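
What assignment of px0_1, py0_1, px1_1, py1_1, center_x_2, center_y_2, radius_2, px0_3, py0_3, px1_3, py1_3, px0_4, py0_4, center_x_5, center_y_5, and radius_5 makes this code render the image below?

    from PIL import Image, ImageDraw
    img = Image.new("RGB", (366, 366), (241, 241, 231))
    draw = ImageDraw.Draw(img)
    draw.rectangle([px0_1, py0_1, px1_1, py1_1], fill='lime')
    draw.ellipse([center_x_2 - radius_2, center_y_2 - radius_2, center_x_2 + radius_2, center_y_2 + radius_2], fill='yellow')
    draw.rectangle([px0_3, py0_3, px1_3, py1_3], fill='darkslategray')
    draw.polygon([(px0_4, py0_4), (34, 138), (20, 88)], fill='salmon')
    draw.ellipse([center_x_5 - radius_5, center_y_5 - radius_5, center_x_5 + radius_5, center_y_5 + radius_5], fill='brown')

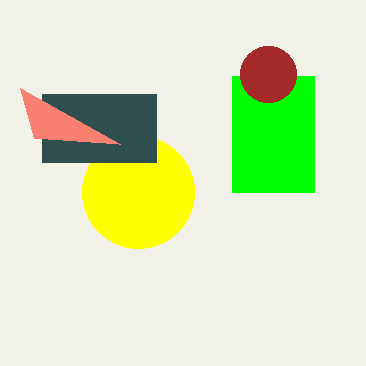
px0_1 = 232, py0_1 = 76, px1_1 = 314, py1_1 = 192, center_x_2 = 138, center_y_2 = 192, radius_2 = 56, px0_3 = 42, py0_3 = 94, px1_3 = 156, py1_3 = 162, px0_4 = 120, py0_4 = 144, center_x_5 = 268, center_y_5 = 74, radius_5 = 28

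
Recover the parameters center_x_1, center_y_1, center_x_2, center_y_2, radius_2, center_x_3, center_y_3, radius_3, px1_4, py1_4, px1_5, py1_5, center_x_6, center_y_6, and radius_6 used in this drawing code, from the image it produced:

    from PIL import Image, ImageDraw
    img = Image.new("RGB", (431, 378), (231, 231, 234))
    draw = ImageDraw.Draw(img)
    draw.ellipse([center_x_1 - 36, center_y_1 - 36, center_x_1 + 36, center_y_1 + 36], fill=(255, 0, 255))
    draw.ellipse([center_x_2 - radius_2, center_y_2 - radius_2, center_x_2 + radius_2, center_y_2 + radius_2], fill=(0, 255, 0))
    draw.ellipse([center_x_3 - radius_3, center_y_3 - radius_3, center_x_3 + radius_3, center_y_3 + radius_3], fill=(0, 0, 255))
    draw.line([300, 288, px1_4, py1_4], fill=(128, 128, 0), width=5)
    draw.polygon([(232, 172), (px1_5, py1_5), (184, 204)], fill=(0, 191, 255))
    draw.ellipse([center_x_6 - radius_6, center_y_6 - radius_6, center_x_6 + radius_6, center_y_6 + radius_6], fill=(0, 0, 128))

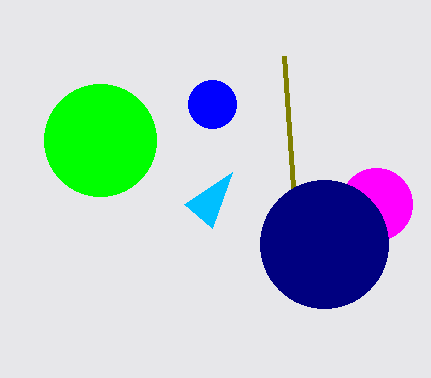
center_x_1 = 376, center_y_1 = 204, center_x_2 = 100, center_y_2 = 140, radius_2 = 56, center_x_3 = 212, center_y_3 = 104, radius_3 = 24, px1_4 = 284, py1_4 = 56, px1_5 = 212, py1_5 = 228, center_x_6 = 324, center_y_6 = 244, radius_6 = 64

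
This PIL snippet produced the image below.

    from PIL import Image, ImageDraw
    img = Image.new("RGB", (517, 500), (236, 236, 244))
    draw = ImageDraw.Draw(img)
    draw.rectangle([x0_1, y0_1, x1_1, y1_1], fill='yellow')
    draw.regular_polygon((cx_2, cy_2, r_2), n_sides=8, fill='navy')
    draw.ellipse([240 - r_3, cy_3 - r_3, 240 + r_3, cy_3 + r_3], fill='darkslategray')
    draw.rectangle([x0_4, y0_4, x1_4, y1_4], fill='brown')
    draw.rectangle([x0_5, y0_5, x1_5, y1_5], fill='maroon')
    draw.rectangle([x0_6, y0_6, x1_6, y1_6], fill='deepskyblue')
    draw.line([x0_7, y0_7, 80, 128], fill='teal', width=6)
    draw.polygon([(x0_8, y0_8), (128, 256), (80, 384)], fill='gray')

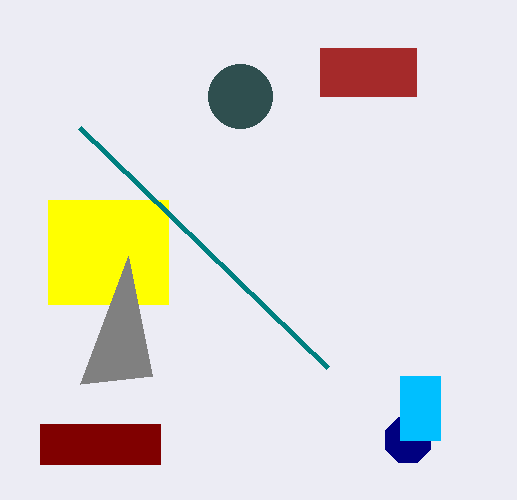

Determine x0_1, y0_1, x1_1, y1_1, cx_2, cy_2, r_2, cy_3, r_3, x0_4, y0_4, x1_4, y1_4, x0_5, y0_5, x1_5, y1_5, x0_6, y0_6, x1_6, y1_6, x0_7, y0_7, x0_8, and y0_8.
x0_1 = 48; y0_1 = 200; x1_1 = 168; y1_1 = 304; cx_2 = 408; cy_2 = 440; r_2 = 24; cy_3 = 96; r_3 = 32; x0_4 = 320; y0_4 = 48; x1_4 = 416; y1_4 = 96; x0_5 = 40; y0_5 = 424; x1_5 = 160; y1_5 = 464; x0_6 = 400; y0_6 = 376; x1_6 = 440; y1_6 = 440; x0_7 = 328; y0_7 = 368; x0_8 = 152; y0_8 = 376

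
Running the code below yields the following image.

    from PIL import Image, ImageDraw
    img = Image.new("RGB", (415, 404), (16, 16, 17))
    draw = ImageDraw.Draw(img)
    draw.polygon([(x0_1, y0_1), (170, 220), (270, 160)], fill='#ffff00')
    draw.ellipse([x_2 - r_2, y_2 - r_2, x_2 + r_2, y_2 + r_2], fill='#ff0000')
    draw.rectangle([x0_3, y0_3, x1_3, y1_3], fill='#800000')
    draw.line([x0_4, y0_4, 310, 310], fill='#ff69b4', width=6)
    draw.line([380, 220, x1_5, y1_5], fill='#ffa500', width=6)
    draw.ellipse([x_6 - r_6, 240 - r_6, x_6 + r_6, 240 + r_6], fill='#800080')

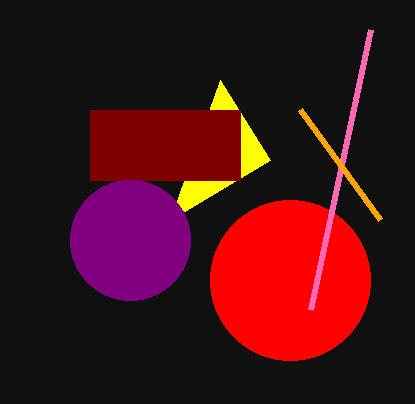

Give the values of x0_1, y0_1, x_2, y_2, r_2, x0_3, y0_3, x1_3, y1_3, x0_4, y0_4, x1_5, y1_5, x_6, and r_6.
x0_1 = 220
y0_1 = 80
x_2 = 290
y_2 = 280
r_2 = 80
x0_3 = 90
y0_3 = 110
x1_3 = 240
y1_3 = 180
x0_4 = 370
y0_4 = 30
x1_5 = 300
y1_5 = 110
x_6 = 130
r_6 = 60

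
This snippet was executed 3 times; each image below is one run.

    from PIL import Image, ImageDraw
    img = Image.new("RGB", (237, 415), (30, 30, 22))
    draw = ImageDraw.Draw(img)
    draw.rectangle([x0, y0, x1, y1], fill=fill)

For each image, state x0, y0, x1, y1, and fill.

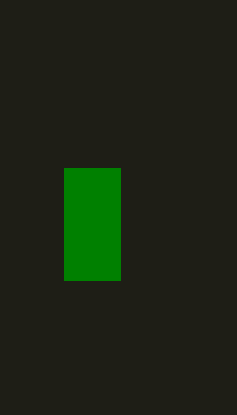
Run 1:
x0 = 64
y0 = 168
x1 = 120
y1 = 280
fill = 'green'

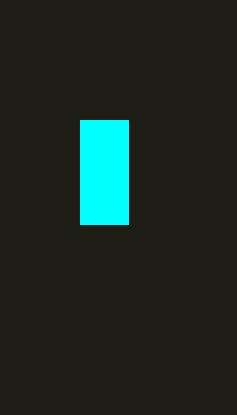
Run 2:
x0 = 80, y0 = 120, x1 = 128, y1 = 224, fill = 'cyan'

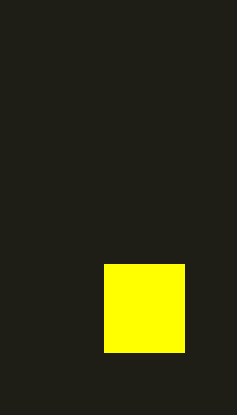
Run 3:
x0 = 104; y0 = 264; x1 = 184; y1 = 352; fill = 'yellow'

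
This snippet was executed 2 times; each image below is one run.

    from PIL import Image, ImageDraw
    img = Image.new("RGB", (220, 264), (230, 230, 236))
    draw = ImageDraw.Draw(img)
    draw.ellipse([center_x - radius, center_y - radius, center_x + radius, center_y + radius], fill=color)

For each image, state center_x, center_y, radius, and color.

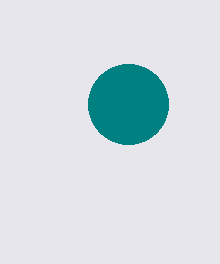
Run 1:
center_x = 128
center_y = 104
radius = 40
color = 'teal'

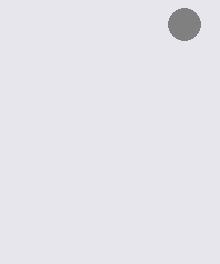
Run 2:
center_x = 184, center_y = 24, radius = 16, color = 'gray'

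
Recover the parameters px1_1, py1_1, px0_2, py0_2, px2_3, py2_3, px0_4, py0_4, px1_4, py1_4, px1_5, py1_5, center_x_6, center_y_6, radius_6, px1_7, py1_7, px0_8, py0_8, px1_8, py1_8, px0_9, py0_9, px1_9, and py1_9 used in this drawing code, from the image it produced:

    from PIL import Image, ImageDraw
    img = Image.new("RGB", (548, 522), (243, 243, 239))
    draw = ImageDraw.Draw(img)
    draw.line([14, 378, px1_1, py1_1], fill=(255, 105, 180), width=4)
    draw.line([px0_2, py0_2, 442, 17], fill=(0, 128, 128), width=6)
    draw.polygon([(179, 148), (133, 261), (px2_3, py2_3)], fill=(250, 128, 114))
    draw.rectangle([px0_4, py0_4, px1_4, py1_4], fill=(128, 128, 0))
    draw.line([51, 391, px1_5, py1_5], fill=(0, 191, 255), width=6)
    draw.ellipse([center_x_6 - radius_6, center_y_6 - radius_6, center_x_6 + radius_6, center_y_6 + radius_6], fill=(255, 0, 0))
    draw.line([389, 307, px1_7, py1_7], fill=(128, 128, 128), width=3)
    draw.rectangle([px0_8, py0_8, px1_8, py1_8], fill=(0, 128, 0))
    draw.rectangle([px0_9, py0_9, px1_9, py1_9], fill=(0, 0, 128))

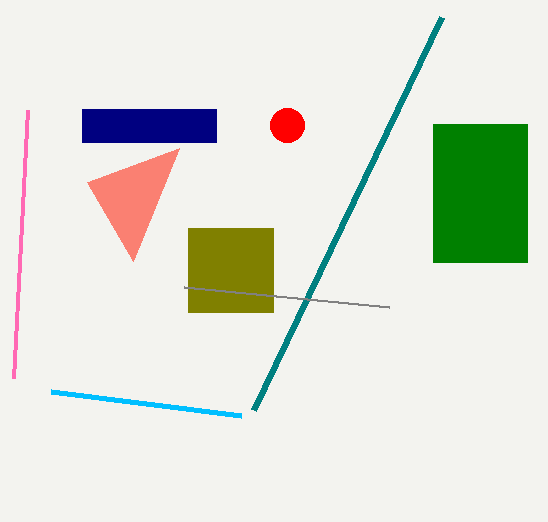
px1_1 = 28; py1_1 = 110; px0_2 = 254; py0_2 = 410; px2_3 = 87; py2_3 = 182; px0_4 = 188; py0_4 = 228; px1_4 = 273; py1_4 = 312; px1_5 = 241; py1_5 = 415; center_x_6 = 287; center_y_6 = 125; radius_6 = 17; px1_7 = 184; py1_7 = 287; px0_8 = 433; py0_8 = 124; px1_8 = 527; py1_8 = 262; px0_9 = 82; py0_9 = 109; px1_9 = 216; py1_9 = 142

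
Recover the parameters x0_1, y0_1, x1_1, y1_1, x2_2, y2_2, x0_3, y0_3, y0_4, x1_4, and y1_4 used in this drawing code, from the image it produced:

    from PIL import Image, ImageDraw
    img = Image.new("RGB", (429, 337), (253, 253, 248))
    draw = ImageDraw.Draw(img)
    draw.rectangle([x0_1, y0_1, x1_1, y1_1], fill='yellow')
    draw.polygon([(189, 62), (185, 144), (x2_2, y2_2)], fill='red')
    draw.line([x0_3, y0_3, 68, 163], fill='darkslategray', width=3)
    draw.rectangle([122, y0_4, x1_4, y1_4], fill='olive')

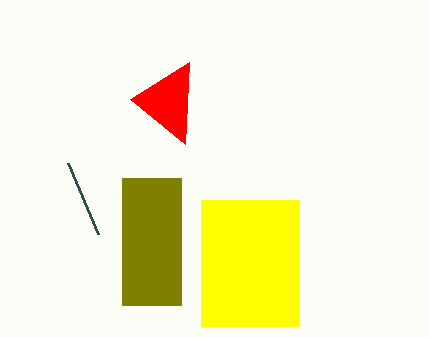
x0_1 = 201
y0_1 = 200
x1_1 = 299
y1_1 = 326
x2_2 = 130
y2_2 = 99
x0_3 = 98
y0_3 = 234
y0_4 = 178
x1_4 = 181
y1_4 = 305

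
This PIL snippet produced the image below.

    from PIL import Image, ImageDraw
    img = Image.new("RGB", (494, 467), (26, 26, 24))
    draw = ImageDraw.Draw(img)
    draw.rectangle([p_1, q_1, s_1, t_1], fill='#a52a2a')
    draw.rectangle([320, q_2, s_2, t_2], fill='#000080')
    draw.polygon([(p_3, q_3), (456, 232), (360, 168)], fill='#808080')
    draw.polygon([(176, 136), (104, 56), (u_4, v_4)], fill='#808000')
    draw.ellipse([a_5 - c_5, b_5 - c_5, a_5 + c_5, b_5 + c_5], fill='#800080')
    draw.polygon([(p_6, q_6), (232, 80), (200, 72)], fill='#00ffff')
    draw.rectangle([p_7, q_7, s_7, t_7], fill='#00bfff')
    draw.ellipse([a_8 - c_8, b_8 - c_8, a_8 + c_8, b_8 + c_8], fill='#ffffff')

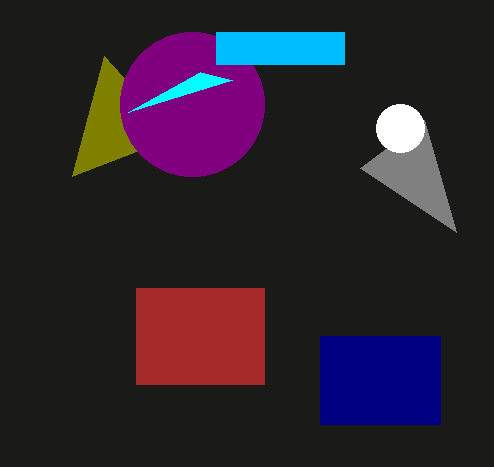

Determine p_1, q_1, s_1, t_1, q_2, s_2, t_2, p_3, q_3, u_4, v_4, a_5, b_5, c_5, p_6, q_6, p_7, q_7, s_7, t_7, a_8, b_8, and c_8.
p_1 = 136
q_1 = 288
s_1 = 264
t_1 = 384
q_2 = 336
s_2 = 440
t_2 = 424
p_3 = 424
q_3 = 120
u_4 = 72
v_4 = 176
a_5 = 192
b_5 = 104
c_5 = 72
p_6 = 128
q_6 = 112
p_7 = 216
q_7 = 32
s_7 = 344
t_7 = 64
a_8 = 400
b_8 = 128
c_8 = 24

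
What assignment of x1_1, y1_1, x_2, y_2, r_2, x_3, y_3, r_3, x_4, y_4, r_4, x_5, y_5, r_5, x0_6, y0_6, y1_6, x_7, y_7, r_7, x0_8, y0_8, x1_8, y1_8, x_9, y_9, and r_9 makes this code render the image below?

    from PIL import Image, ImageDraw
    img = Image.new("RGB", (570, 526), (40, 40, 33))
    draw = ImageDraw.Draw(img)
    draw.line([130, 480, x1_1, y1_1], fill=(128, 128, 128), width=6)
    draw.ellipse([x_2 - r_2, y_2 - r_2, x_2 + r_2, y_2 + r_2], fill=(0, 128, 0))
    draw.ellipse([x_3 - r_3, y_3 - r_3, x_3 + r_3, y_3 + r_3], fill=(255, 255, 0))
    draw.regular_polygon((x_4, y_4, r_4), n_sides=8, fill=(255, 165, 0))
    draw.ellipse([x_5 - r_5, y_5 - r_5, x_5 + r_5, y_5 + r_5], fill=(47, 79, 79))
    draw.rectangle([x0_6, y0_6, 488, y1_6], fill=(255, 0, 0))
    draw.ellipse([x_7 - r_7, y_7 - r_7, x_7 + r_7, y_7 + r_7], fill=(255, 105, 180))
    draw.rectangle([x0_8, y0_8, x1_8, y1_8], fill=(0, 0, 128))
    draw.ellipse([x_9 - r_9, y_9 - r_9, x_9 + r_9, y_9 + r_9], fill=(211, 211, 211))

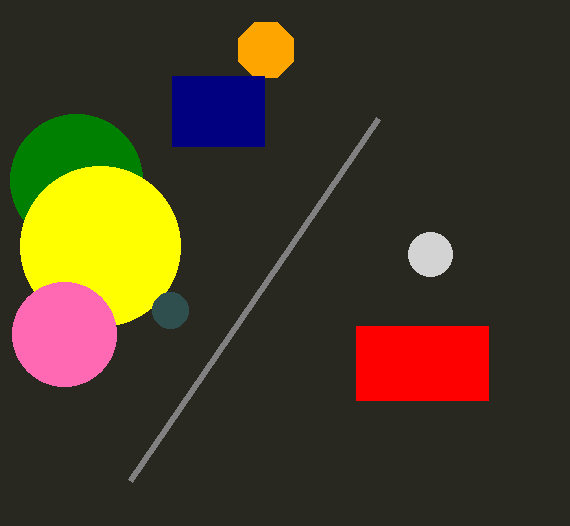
x1_1 = 378
y1_1 = 118
x_2 = 76
y_2 = 180
r_2 = 66
x_3 = 100
y_3 = 246
r_3 = 80
x_4 = 266
y_4 = 50
r_4 = 30
x_5 = 170
y_5 = 310
r_5 = 18
x0_6 = 356
y0_6 = 326
y1_6 = 400
x_7 = 64
y_7 = 334
r_7 = 52
x0_8 = 172
y0_8 = 76
x1_8 = 264
y1_8 = 146
x_9 = 430
y_9 = 254
r_9 = 22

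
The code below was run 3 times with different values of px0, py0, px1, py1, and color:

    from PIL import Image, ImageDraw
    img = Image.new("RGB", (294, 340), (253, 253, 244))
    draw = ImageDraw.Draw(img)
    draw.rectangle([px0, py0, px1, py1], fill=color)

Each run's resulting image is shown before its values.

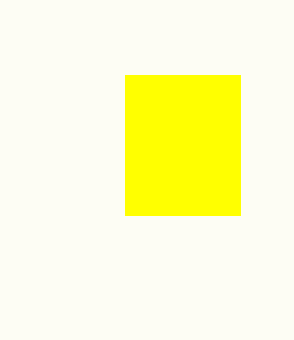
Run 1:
px0 = 125; py0 = 75; px1 = 240; py1 = 215; color = 'yellow'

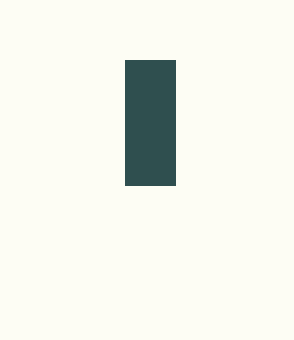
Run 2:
px0 = 125
py0 = 60
px1 = 175
py1 = 185
color = 'darkslategray'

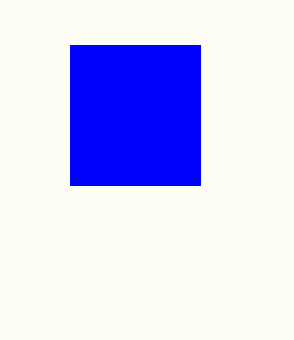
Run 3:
px0 = 70
py0 = 45
px1 = 200
py1 = 185
color = 'blue'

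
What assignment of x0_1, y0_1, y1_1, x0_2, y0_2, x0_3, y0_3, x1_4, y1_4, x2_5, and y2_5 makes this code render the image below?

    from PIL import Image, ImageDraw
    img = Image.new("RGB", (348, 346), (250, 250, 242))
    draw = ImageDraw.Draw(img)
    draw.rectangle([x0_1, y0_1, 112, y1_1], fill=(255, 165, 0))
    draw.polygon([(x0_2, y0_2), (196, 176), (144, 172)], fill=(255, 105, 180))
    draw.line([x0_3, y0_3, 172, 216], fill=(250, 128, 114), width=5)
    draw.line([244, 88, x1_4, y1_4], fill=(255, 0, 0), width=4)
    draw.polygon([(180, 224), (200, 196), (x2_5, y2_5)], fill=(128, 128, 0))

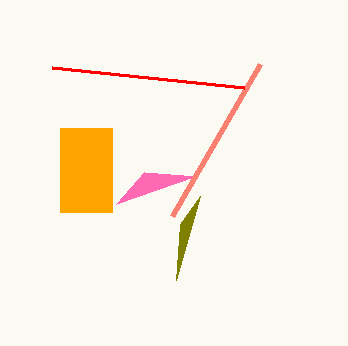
x0_1 = 60, y0_1 = 128, y1_1 = 212, x0_2 = 116, y0_2 = 204, x0_3 = 260, y0_3 = 64, x1_4 = 52, y1_4 = 68, x2_5 = 176, y2_5 = 280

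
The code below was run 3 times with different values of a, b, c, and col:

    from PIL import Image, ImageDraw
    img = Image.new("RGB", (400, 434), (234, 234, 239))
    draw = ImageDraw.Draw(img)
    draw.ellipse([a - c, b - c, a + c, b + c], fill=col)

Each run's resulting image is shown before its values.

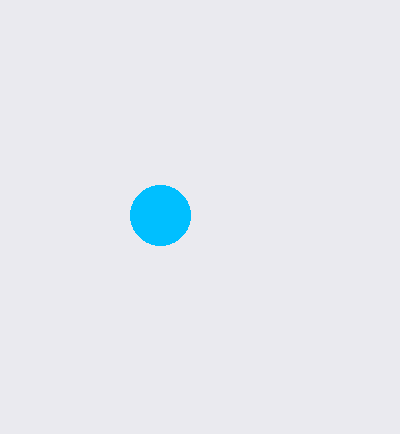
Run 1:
a = 160, b = 215, c = 30, col = 'deepskyblue'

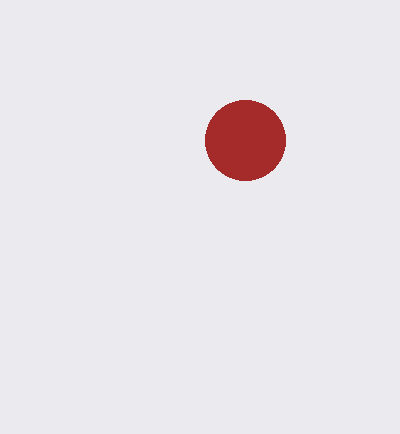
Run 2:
a = 245; b = 140; c = 40; col = 'brown'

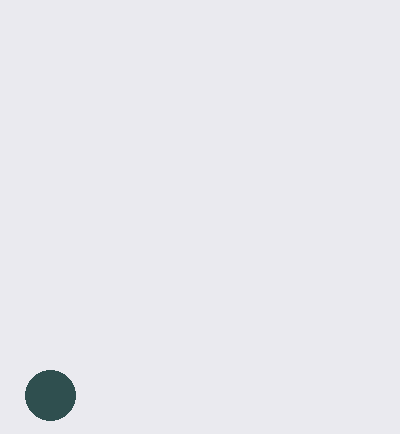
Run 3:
a = 50, b = 395, c = 25, col = 'darkslategray'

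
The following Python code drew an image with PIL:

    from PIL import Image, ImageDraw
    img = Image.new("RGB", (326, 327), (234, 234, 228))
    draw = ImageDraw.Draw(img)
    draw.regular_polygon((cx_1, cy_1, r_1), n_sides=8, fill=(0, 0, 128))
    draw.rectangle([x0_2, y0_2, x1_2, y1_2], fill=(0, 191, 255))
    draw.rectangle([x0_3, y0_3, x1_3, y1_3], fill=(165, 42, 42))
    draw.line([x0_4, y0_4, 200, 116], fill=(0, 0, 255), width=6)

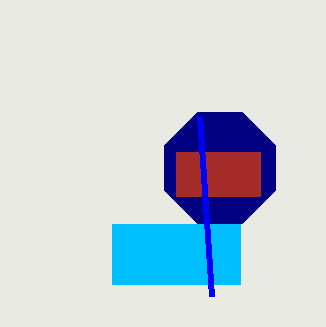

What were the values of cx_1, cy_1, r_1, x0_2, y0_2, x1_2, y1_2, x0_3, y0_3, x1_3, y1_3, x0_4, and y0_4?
cx_1 = 220, cy_1 = 168, r_1 = 60, x0_2 = 112, y0_2 = 224, x1_2 = 240, y1_2 = 284, x0_3 = 176, y0_3 = 152, x1_3 = 260, y1_3 = 196, x0_4 = 212, y0_4 = 296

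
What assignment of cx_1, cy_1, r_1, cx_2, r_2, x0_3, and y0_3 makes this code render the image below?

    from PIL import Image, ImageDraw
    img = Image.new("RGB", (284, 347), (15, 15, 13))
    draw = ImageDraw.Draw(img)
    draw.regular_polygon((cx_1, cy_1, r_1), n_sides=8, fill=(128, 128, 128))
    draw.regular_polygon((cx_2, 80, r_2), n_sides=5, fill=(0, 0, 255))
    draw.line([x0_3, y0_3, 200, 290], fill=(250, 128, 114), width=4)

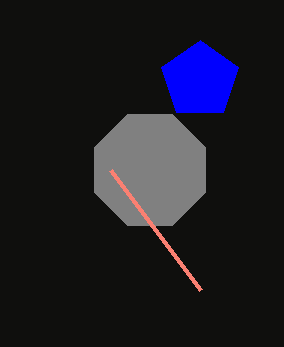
cx_1 = 150
cy_1 = 170
r_1 = 60
cx_2 = 200
r_2 = 40
x0_3 = 110
y0_3 = 170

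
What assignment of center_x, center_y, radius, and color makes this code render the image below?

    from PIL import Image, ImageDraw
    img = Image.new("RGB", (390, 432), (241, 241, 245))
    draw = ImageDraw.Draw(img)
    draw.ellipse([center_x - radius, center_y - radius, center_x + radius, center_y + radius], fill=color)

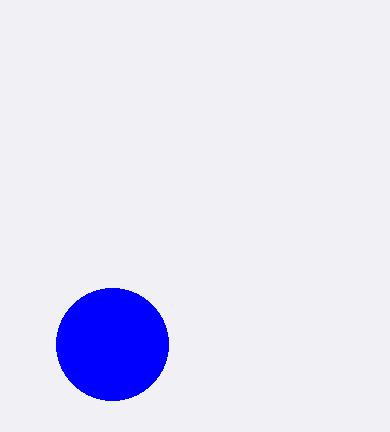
center_x = 112; center_y = 344; radius = 56; color = 'blue'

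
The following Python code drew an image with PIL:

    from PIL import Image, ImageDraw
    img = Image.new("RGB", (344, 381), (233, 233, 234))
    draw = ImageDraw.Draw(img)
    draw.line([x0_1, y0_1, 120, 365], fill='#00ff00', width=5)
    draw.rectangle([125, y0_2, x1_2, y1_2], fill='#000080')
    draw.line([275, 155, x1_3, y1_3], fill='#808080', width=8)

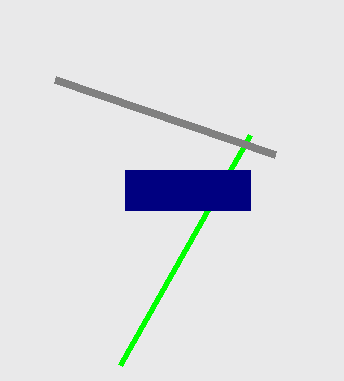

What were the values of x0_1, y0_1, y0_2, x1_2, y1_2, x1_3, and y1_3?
x0_1 = 250; y0_1 = 135; y0_2 = 170; x1_2 = 250; y1_2 = 210; x1_3 = 55; y1_3 = 80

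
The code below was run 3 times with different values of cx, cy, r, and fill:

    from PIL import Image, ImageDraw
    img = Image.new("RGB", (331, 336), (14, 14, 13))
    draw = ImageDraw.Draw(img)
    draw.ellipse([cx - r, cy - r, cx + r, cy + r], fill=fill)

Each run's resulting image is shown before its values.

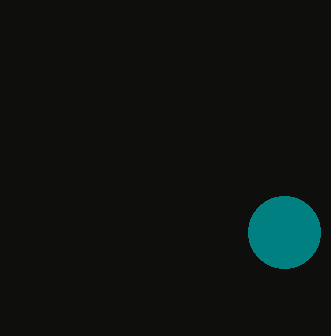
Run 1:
cx = 284; cy = 232; r = 36; fill = 'teal'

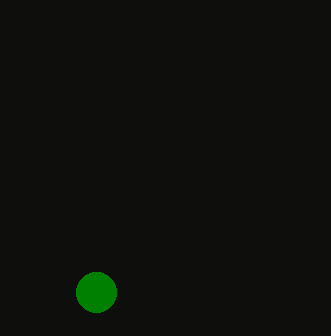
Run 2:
cx = 96, cy = 292, r = 20, fill = 'green'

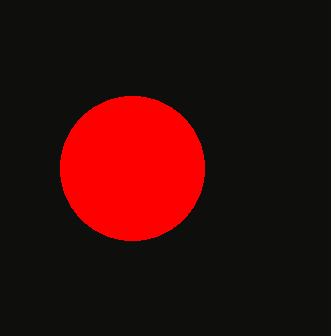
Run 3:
cx = 132
cy = 168
r = 72
fill = 'red'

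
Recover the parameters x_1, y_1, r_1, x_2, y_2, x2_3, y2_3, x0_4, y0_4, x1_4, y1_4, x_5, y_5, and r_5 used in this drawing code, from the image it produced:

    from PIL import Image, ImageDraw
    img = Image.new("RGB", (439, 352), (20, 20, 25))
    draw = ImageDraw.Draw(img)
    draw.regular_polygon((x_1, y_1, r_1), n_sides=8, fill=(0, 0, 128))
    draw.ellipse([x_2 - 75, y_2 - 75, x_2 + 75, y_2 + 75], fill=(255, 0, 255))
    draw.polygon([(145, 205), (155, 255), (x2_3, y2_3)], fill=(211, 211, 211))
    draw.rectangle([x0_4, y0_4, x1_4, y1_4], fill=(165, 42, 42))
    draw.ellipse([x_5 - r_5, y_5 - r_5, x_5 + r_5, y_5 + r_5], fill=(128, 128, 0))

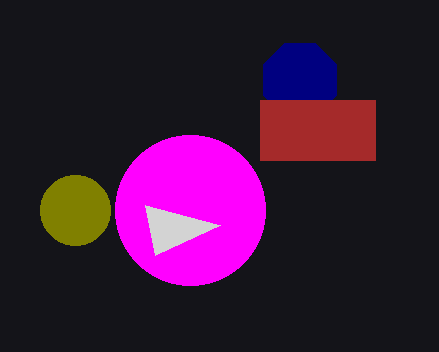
x_1 = 300; y_1 = 80; r_1 = 40; x_2 = 190; y_2 = 210; x2_3 = 220; y2_3 = 225; x0_4 = 260; y0_4 = 100; x1_4 = 375; y1_4 = 160; x_5 = 75; y_5 = 210; r_5 = 35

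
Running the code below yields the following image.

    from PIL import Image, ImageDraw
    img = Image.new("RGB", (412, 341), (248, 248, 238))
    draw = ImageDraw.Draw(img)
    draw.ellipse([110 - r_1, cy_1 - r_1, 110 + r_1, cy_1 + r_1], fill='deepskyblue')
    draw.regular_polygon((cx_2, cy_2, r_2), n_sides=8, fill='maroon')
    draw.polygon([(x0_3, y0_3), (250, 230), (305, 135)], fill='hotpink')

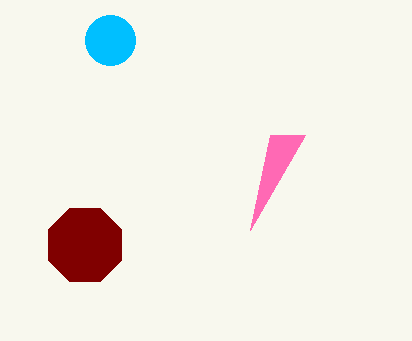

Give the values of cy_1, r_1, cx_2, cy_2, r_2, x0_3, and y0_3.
cy_1 = 40; r_1 = 25; cx_2 = 85; cy_2 = 245; r_2 = 40; x0_3 = 270; y0_3 = 135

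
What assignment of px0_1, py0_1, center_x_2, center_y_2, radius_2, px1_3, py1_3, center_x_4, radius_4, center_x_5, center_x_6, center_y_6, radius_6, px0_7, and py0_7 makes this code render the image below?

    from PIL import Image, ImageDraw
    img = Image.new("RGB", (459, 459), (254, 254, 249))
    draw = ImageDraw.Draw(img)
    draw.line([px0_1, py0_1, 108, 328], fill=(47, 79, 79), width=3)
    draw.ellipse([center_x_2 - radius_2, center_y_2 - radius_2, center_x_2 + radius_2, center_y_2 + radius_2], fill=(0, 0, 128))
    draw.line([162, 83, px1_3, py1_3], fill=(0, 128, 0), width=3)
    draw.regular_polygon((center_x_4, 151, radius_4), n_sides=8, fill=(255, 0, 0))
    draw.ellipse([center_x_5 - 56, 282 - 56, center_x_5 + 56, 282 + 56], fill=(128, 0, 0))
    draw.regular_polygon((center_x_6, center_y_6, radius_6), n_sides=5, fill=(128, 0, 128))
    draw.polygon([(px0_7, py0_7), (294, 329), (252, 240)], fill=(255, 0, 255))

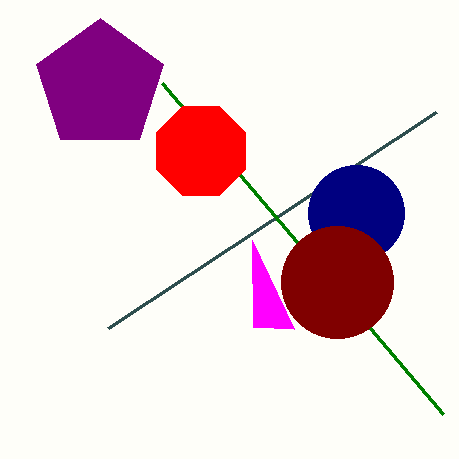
px0_1 = 436; py0_1 = 112; center_x_2 = 356; center_y_2 = 213; radius_2 = 48; px1_3 = 443; py1_3 = 414; center_x_4 = 201; radius_4 = 48; center_x_5 = 337; center_x_6 = 100; center_y_6 = 85; radius_6 = 67; px0_7 = 253; py0_7 = 327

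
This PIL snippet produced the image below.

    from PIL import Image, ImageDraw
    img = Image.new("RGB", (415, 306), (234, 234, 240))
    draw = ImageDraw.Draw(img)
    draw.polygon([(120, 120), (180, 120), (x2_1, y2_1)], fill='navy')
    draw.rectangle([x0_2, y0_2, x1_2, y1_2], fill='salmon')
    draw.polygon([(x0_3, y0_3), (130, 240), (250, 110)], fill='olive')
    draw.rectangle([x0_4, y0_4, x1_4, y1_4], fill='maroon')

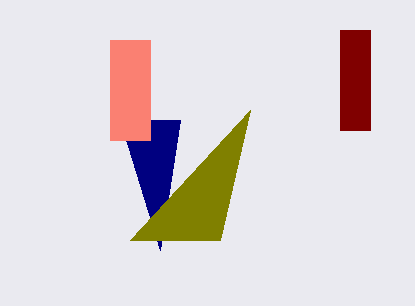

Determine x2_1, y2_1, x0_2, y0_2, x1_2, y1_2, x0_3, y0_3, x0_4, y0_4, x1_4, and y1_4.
x2_1 = 160; y2_1 = 250; x0_2 = 110; y0_2 = 40; x1_2 = 150; y1_2 = 140; x0_3 = 220; y0_3 = 240; x0_4 = 340; y0_4 = 30; x1_4 = 370; y1_4 = 130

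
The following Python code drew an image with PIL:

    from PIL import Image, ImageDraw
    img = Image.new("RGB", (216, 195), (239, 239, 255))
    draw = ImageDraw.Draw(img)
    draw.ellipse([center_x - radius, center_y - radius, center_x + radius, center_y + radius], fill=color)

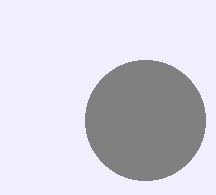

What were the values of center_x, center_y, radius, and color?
center_x = 145; center_y = 120; radius = 60; color = 'gray'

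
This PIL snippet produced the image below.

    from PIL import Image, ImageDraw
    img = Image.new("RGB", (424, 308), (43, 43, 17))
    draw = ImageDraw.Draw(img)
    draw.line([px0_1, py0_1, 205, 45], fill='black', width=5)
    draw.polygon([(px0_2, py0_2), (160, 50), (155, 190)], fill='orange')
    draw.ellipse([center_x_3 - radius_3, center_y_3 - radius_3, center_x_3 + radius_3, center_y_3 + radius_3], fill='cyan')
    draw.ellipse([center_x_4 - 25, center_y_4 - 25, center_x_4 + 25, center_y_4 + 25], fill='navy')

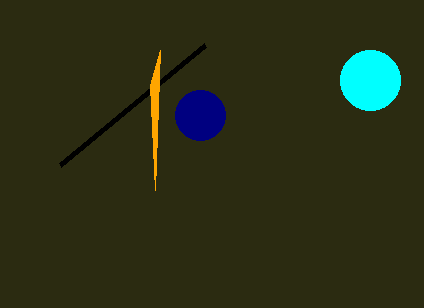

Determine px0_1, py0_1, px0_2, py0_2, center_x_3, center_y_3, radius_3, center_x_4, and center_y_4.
px0_1 = 60; py0_1 = 165; px0_2 = 150; py0_2 = 85; center_x_3 = 370; center_y_3 = 80; radius_3 = 30; center_x_4 = 200; center_y_4 = 115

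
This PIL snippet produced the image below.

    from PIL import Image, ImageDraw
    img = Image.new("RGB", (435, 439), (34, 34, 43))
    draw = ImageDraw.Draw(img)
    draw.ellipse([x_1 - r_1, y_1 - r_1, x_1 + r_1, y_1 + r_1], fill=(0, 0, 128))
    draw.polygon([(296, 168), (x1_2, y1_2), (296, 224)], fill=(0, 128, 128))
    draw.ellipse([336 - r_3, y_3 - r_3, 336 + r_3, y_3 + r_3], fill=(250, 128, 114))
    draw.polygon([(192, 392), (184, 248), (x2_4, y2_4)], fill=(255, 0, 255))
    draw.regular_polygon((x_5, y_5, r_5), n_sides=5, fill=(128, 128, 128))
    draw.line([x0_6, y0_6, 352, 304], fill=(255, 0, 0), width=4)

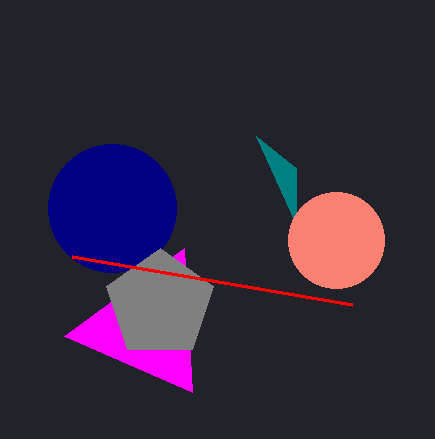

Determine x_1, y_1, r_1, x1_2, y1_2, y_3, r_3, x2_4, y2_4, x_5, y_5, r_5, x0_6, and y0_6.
x_1 = 112, y_1 = 208, r_1 = 64, x1_2 = 256, y1_2 = 136, y_3 = 240, r_3 = 48, x2_4 = 64, y2_4 = 336, x_5 = 160, y_5 = 304, r_5 = 56, x0_6 = 72, y0_6 = 256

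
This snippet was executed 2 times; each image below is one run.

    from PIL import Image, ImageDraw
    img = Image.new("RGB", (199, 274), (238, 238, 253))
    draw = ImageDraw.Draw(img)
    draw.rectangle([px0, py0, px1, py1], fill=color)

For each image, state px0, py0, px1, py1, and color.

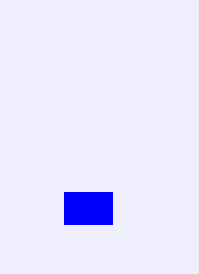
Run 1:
px0 = 64
py0 = 192
px1 = 112
py1 = 224
color = 'blue'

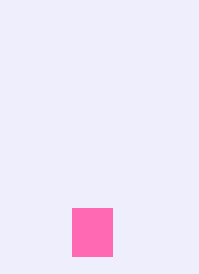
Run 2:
px0 = 72; py0 = 208; px1 = 112; py1 = 256; color = 'hotpink'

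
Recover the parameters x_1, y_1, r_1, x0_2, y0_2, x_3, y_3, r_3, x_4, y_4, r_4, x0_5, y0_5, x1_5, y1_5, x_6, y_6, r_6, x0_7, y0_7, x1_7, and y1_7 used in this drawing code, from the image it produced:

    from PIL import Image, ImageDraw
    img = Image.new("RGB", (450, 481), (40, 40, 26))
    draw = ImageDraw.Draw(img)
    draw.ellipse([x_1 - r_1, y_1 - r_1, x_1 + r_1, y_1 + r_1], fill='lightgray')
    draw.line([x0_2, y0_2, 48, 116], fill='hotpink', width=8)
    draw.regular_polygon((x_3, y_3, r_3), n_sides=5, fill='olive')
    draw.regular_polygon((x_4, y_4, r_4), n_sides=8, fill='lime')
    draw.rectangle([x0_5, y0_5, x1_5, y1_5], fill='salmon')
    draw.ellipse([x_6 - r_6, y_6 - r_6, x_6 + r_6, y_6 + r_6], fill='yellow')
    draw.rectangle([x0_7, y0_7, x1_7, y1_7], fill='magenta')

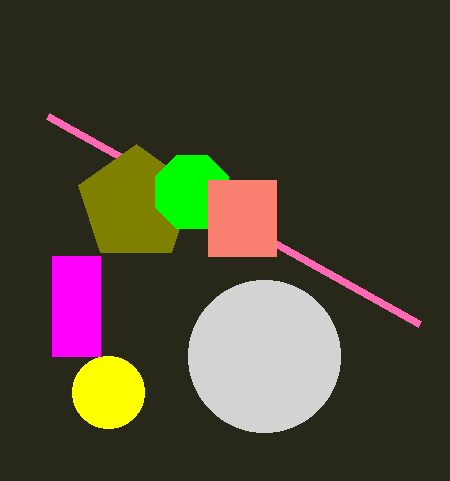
x_1 = 264, y_1 = 356, r_1 = 76, x0_2 = 420, y0_2 = 324, x_3 = 136, y_3 = 204, r_3 = 60, x_4 = 192, y_4 = 192, r_4 = 40, x0_5 = 208, y0_5 = 180, x1_5 = 276, y1_5 = 256, x_6 = 108, y_6 = 392, r_6 = 36, x0_7 = 52, y0_7 = 256, x1_7 = 100, y1_7 = 356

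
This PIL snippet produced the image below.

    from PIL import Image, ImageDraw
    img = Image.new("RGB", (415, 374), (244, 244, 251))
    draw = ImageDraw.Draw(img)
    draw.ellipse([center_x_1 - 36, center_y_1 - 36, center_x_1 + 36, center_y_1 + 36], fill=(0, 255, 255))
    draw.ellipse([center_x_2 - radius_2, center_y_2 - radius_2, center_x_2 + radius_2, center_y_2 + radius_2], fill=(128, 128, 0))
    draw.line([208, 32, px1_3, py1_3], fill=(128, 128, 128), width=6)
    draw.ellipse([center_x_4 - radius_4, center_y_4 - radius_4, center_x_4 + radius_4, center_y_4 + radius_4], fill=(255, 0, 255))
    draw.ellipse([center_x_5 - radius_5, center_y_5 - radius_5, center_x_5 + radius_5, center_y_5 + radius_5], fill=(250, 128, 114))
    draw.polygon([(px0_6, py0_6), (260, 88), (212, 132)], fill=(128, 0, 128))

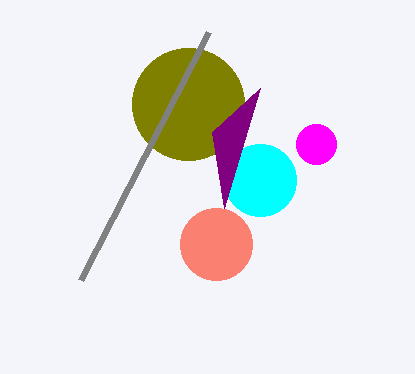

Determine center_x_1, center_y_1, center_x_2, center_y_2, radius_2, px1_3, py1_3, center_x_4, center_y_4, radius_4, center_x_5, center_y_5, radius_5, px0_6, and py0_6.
center_x_1 = 260
center_y_1 = 180
center_x_2 = 188
center_y_2 = 104
radius_2 = 56
px1_3 = 80
py1_3 = 280
center_x_4 = 316
center_y_4 = 144
radius_4 = 20
center_x_5 = 216
center_y_5 = 244
radius_5 = 36
px0_6 = 224
py0_6 = 208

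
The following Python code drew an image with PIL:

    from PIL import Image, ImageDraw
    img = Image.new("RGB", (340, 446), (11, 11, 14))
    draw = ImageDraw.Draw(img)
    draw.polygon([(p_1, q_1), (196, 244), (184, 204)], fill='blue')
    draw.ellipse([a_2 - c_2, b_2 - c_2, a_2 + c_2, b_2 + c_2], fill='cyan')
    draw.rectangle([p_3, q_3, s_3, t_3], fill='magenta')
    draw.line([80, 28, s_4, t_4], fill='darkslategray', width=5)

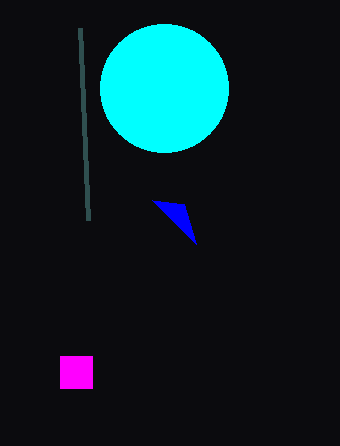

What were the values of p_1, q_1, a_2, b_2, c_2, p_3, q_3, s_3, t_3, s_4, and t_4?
p_1 = 152; q_1 = 200; a_2 = 164; b_2 = 88; c_2 = 64; p_3 = 60; q_3 = 356; s_3 = 92; t_3 = 388; s_4 = 88; t_4 = 220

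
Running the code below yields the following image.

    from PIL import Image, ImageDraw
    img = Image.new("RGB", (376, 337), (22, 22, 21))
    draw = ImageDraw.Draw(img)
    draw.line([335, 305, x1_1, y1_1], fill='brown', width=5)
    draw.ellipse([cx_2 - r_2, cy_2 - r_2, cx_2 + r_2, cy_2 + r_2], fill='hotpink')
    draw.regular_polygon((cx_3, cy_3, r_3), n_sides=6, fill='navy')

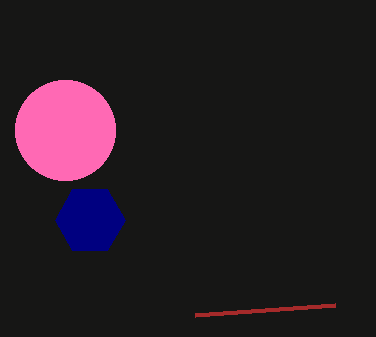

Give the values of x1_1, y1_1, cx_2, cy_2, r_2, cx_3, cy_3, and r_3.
x1_1 = 195; y1_1 = 315; cx_2 = 65; cy_2 = 130; r_2 = 50; cx_3 = 90; cy_3 = 220; r_3 = 35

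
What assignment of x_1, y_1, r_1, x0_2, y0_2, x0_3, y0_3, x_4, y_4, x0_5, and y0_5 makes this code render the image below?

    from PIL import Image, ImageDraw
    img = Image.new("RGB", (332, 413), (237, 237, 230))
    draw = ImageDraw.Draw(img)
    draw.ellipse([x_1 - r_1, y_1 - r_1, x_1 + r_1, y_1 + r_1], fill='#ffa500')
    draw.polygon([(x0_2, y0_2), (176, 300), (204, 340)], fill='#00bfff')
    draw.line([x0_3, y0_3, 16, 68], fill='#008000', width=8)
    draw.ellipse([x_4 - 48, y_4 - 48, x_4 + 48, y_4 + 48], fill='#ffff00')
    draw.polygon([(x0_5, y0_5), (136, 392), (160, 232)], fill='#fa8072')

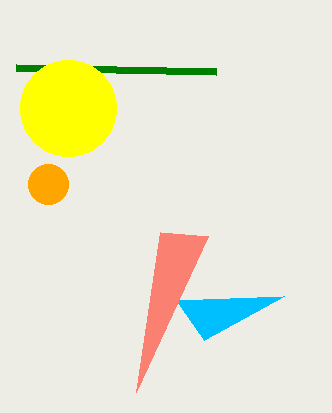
x_1 = 48, y_1 = 184, r_1 = 20, x0_2 = 284, y0_2 = 296, x0_3 = 216, y0_3 = 72, x_4 = 68, y_4 = 108, x0_5 = 208, y0_5 = 236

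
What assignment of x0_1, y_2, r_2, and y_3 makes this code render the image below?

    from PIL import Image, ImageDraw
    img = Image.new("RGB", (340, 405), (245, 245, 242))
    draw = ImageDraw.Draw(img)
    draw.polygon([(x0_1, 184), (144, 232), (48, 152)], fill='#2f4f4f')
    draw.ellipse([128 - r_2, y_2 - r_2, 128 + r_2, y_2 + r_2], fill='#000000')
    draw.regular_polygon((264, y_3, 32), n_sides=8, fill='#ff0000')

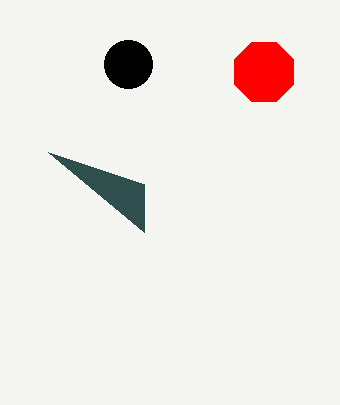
x0_1 = 144; y_2 = 64; r_2 = 24; y_3 = 72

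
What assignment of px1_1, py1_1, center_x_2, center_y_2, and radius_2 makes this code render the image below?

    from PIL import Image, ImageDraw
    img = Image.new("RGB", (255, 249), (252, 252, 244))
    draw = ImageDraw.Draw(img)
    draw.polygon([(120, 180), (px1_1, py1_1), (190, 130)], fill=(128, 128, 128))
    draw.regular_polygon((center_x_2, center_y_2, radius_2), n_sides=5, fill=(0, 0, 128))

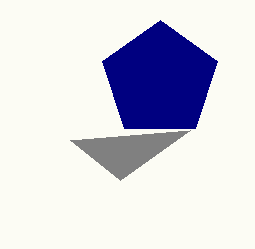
px1_1 = 70, py1_1 = 140, center_x_2 = 160, center_y_2 = 80, radius_2 = 60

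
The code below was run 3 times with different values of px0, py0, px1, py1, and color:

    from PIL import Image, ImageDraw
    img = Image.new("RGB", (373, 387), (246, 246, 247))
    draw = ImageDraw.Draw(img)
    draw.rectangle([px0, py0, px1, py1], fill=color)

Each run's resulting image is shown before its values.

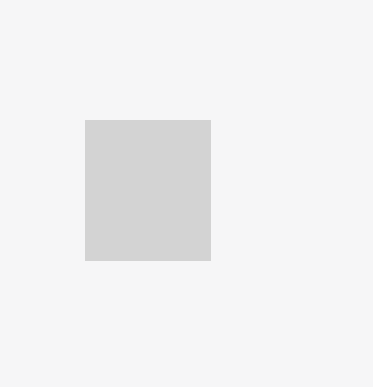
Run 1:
px0 = 85; py0 = 120; px1 = 210; py1 = 260; color = 'lightgray'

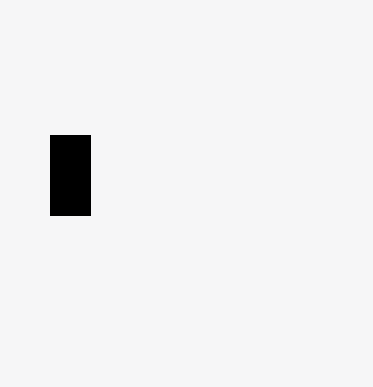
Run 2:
px0 = 50, py0 = 135, px1 = 90, py1 = 215, color = 'black'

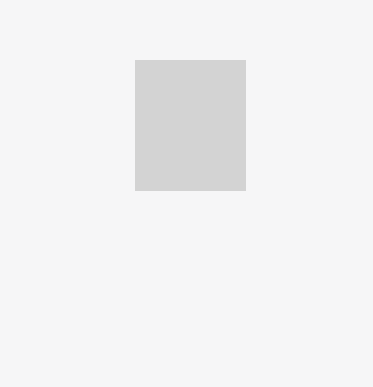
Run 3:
px0 = 135; py0 = 60; px1 = 245; py1 = 190; color = 'lightgray'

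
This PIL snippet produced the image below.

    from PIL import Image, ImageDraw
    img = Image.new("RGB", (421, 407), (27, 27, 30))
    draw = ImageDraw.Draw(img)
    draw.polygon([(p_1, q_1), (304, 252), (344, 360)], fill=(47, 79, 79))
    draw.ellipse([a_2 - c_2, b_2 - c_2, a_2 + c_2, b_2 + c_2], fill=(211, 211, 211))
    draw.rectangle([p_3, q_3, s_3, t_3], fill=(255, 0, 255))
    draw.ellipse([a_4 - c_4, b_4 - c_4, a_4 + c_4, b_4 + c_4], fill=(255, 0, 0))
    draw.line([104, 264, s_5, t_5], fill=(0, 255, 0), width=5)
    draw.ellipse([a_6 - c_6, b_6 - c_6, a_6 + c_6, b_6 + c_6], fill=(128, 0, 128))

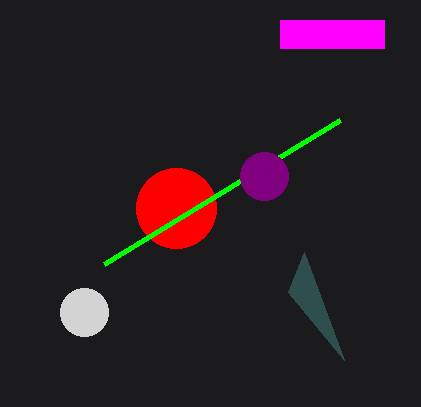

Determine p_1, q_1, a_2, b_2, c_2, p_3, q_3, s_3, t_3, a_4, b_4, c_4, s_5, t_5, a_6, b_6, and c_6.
p_1 = 288
q_1 = 292
a_2 = 84
b_2 = 312
c_2 = 24
p_3 = 280
q_3 = 20
s_3 = 384
t_3 = 48
a_4 = 176
b_4 = 208
c_4 = 40
s_5 = 340
t_5 = 120
a_6 = 264
b_6 = 176
c_6 = 24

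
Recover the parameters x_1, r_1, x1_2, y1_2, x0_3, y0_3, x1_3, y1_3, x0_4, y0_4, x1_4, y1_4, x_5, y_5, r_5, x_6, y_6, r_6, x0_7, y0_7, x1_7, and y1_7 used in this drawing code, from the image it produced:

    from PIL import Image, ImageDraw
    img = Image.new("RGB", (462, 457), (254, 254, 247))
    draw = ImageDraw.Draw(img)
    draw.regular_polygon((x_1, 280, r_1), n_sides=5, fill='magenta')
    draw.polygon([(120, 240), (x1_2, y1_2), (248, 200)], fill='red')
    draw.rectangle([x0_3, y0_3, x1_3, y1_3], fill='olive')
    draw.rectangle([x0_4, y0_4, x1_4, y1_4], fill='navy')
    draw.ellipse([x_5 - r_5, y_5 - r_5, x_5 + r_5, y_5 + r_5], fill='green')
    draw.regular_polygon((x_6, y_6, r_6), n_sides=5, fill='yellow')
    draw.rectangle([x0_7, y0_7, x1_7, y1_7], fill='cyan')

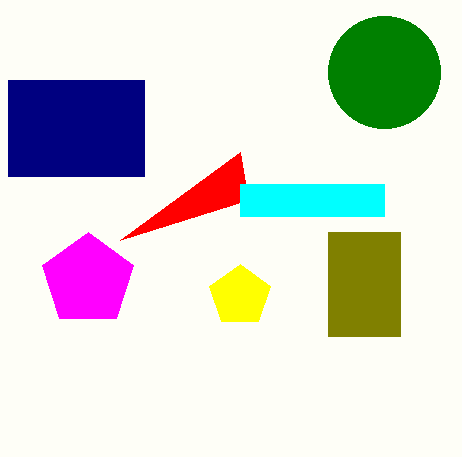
x_1 = 88
r_1 = 48
x1_2 = 240
y1_2 = 152
x0_3 = 328
y0_3 = 232
x1_3 = 400
y1_3 = 336
x0_4 = 8
y0_4 = 80
x1_4 = 144
y1_4 = 176
x_5 = 384
y_5 = 72
r_5 = 56
x_6 = 240
y_6 = 296
r_6 = 32
x0_7 = 240
y0_7 = 184
x1_7 = 384
y1_7 = 216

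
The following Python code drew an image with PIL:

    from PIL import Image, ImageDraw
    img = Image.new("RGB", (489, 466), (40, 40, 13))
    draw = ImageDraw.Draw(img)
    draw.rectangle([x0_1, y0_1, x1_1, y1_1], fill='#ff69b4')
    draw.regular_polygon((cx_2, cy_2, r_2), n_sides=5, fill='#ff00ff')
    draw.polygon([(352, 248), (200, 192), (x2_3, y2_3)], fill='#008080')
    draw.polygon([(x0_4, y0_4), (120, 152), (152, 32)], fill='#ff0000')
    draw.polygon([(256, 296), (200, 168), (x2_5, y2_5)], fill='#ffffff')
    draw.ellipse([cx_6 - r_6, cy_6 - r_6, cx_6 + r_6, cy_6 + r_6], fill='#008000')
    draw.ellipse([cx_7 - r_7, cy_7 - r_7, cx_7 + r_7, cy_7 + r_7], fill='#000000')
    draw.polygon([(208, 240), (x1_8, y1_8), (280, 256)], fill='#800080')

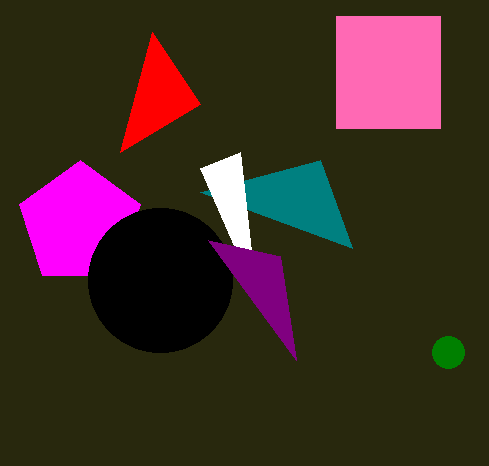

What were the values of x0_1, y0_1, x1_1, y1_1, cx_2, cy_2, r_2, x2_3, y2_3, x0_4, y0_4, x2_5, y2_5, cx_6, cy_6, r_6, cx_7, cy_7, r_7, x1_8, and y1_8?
x0_1 = 336, y0_1 = 16, x1_1 = 440, y1_1 = 128, cx_2 = 80, cy_2 = 224, r_2 = 64, x2_3 = 320, y2_3 = 160, x0_4 = 200, y0_4 = 104, x2_5 = 240, y2_5 = 152, cx_6 = 448, cy_6 = 352, r_6 = 16, cx_7 = 160, cy_7 = 280, r_7 = 72, x1_8 = 296, y1_8 = 360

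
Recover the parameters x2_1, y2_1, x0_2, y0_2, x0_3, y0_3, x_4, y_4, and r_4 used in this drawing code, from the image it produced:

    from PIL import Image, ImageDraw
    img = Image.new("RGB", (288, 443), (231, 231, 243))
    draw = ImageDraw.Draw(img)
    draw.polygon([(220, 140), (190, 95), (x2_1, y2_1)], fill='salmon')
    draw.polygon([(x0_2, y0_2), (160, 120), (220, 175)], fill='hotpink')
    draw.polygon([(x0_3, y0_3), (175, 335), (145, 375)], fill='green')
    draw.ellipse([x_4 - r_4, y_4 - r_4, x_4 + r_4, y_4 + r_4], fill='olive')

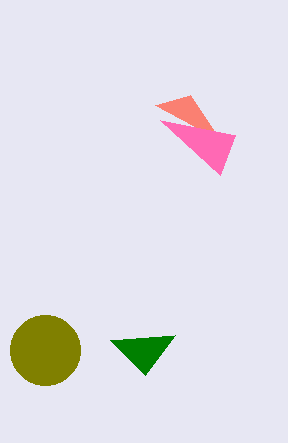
x2_1 = 155; y2_1 = 105; x0_2 = 235; y0_2 = 135; x0_3 = 110; y0_3 = 340; x_4 = 45; y_4 = 350; r_4 = 35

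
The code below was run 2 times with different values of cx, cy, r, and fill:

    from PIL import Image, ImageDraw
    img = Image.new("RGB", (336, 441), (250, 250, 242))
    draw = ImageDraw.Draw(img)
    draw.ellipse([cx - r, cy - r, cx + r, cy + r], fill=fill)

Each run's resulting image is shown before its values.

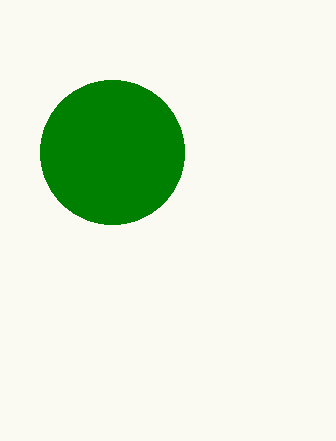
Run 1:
cx = 112; cy = 152; r = 72; fill = 'green'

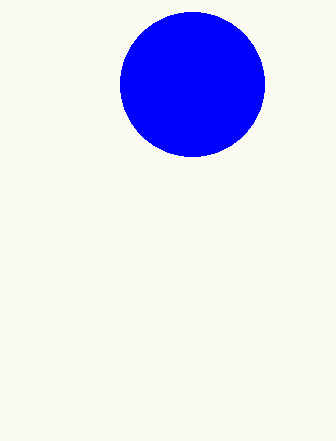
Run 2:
cx = 192
cy = 84
r = 72
fill = 'blue'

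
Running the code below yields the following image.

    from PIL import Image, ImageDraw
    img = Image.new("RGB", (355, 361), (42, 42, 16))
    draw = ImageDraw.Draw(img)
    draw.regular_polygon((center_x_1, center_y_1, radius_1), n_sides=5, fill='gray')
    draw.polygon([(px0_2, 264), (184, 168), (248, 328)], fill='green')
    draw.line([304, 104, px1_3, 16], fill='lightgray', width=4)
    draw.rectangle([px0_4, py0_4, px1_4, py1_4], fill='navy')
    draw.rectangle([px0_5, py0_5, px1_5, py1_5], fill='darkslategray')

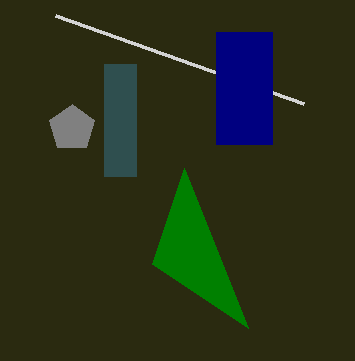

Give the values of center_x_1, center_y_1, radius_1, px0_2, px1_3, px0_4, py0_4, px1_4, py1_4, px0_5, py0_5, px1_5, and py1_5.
center_x_1 = 72, center_y_1 = 128, radius_1 = 24, px0_2 = 152, px1_3 = 56, px0_4 = 216, py0_4 = 32, px1_4 = 272, py1_4 = 144, px0_5 = 104, py0_5 = 64, px1_5 = 136, py1_5 = 176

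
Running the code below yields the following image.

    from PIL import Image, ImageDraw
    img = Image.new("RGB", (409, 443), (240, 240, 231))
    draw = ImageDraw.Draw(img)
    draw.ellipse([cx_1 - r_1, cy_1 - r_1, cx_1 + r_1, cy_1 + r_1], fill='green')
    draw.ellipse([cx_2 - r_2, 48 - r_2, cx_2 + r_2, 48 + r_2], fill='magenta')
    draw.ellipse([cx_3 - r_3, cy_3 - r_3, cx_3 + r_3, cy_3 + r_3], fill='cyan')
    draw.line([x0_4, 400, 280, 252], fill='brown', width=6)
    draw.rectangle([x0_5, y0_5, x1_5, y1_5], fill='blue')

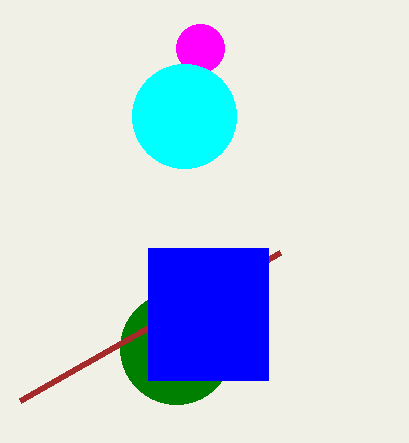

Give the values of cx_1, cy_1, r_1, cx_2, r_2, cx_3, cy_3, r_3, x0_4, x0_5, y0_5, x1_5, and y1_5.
cx_1 = 176; cy_1 = 348; r_1 = 56; cx_2 = 200; r_2 = 24; cx_3 = 184; cy_3 = 116; r_3 = 52; x0_4 = 20; x0_5 = 148; y0_5 = 248; x1_5 = 268; y1_5 = 380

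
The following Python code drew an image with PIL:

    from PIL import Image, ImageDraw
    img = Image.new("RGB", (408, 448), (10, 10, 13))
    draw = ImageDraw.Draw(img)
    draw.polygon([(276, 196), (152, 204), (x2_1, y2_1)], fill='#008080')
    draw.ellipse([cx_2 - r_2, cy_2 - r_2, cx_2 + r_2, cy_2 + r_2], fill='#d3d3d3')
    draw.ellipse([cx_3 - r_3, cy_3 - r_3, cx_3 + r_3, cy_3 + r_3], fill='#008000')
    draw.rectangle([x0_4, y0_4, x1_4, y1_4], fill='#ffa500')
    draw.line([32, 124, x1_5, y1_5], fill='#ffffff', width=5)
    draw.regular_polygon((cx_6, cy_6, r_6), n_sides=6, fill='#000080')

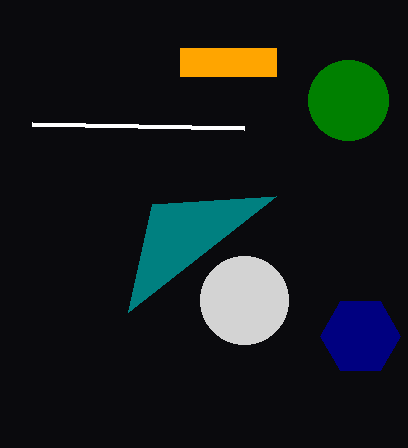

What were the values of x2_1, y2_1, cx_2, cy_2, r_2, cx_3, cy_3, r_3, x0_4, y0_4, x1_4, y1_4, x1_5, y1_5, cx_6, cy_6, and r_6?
x2_1 = 128, y2_1 = 312, cx_2 = 244, cy_2 = 300, r_2 = 44, cx_3 = 348, cy_3 = 100, r_3 = 40, x0_4 = 180, y0_4 = 48, x1_4 = 276, y1_4 = 76, x1_5 = 244, y1_5 = 128, cx_6 = 360, cy_6 = 336, r_6 = 40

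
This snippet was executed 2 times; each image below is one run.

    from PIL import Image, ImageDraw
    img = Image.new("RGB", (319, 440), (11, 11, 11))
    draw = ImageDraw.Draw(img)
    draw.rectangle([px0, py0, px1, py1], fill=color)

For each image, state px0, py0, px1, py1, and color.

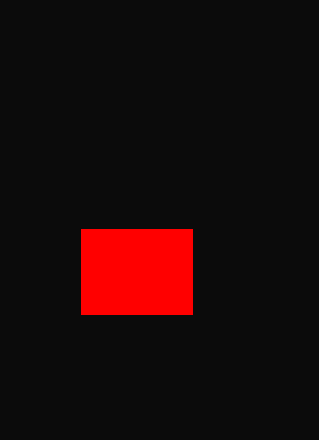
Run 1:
px0 = 81
py0 = 229
px1 = 192
py1 = 314
color = 'red'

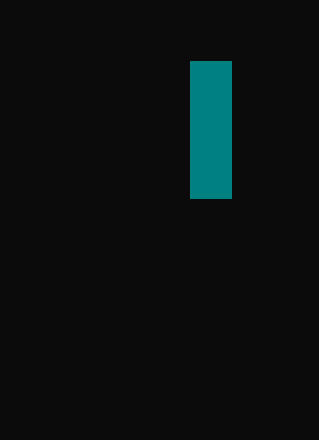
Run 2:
px0 = 190, py0 = 61, px1 = 231, py1 = 198, color = 'teal'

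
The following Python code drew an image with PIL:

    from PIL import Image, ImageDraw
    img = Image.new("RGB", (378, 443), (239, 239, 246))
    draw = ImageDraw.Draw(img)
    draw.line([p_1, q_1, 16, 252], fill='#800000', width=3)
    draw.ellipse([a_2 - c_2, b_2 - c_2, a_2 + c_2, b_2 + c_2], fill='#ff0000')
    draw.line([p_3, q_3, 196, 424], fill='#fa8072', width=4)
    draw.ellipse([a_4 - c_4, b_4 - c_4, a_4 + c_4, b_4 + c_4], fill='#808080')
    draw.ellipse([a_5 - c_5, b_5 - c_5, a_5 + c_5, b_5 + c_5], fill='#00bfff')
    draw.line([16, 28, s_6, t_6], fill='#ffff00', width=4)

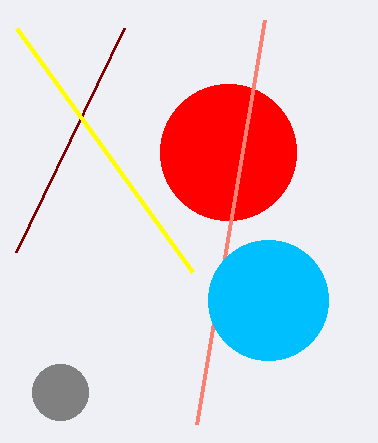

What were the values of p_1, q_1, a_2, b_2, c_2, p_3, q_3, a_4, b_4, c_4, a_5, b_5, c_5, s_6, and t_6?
p_1 = 124, q_1 = 28, a_2 = 228, b_2 = 152, c_2 = 68, p_3 = 264, q_3 = 20, a_4 = 60, b_4 = 392, c_4 = 28, a_5 = 268, b_5 = 300, c_5 = 60, s_6 = 192, t_6 = 272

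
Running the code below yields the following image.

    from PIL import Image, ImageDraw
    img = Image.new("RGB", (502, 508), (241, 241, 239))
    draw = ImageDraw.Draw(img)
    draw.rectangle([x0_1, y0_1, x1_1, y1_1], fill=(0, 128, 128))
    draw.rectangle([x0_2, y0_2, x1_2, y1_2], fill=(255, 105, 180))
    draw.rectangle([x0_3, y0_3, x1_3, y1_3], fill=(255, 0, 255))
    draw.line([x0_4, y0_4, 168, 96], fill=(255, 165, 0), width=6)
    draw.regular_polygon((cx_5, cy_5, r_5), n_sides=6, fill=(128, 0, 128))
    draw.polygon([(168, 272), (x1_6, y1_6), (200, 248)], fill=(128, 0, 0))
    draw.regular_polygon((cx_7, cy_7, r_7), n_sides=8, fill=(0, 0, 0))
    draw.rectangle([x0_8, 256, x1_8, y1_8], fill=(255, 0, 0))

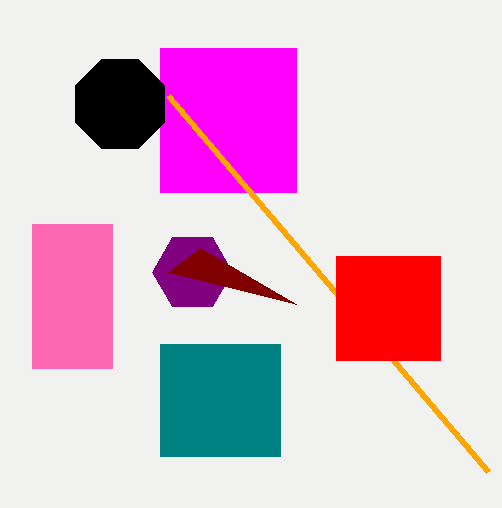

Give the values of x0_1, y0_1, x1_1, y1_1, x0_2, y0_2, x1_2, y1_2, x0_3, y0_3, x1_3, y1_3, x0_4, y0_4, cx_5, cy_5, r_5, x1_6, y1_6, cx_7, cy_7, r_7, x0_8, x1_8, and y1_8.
x0_1 = 160; y0_1 = 344; x1_1 = 280; y1_1 = 456; x0_2 = 32; y0_2 = 224; x1_2 = 112; y1_2 = 368; x0_3 = 160; y0_3 = 48; x1_3 = 296; y1_3 = 192; x0_4 = 488; y0_4 = 472; cx_5 = 192; cy_5 = 272; r_5 = 40; x1_6 = 296; y1_6 = 304; cx_7 = 120; cy_7 = 104; r_7 = 48; x0_8 = 336; x1_8 = 440; y1_8 = 360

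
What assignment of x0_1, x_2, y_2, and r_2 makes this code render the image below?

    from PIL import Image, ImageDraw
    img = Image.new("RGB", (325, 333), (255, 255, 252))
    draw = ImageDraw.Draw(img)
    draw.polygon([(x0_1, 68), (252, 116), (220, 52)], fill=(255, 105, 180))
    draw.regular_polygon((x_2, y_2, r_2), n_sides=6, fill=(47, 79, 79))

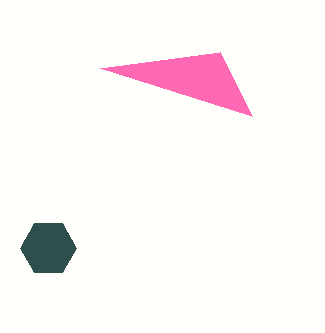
x0_1 = 100
x_2 = 48
y_2 = 248
r_2 = 28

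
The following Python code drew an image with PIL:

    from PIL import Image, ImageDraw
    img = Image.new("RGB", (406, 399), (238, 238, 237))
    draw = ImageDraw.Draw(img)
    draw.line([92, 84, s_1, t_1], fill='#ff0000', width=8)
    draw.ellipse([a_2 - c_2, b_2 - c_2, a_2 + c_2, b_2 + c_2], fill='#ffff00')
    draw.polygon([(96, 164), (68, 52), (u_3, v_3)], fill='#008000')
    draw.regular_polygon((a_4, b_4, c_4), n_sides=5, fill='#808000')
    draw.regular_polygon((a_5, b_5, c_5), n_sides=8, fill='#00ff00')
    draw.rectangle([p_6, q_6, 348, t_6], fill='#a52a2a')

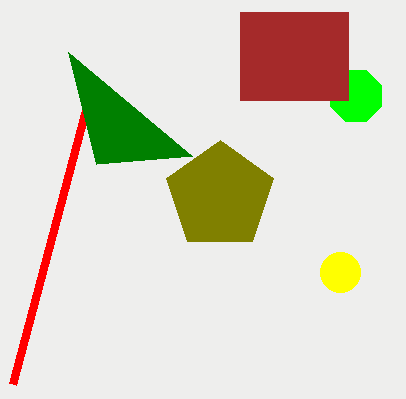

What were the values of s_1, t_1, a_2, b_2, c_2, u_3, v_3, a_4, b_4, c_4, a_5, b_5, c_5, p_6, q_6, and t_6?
s_1 = 12
t_1 = 384
a_2 = 340
b_2 = 272
c_2 = 20
u_3 = 192
v_3 = 156
a_4 = 220
b_4 = 196
c_4 = 56
a_5 = 356
b_5 = 96
c_5 = 28
p_6 = 240
q_6 = 12
t_6 = 100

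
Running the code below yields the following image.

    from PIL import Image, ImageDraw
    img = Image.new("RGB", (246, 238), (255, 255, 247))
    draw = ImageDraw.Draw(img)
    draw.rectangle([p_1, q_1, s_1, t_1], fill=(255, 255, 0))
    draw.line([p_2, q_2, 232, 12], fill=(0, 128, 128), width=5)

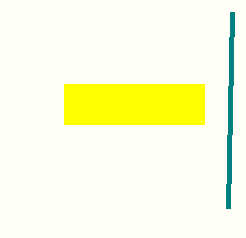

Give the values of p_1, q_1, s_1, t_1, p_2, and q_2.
p_1 = 64, q_1 = 84, s_1 = 204, t_1 = 124, p_2 = 228, q_2 = 208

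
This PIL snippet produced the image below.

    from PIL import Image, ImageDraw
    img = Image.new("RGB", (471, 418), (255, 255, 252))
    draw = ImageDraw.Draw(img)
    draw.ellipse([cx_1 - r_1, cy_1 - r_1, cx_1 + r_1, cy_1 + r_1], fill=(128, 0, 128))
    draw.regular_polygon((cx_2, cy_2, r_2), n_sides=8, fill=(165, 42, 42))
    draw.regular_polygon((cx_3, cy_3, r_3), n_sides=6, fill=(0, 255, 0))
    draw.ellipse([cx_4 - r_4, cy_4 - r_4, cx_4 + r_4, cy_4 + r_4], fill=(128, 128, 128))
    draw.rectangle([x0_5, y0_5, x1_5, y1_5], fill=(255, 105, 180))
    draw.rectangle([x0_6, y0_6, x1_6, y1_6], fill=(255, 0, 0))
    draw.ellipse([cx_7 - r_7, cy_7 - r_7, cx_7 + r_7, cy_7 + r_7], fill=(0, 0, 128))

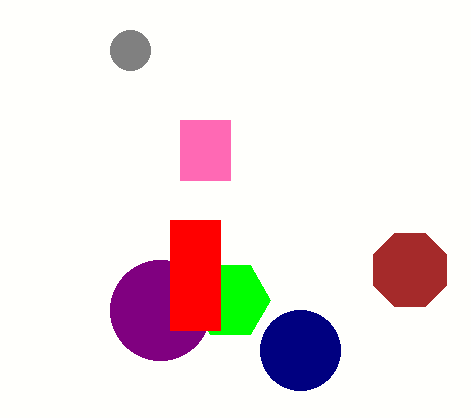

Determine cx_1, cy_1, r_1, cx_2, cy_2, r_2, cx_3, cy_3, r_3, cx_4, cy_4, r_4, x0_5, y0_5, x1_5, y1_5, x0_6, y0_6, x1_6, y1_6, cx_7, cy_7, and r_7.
cx_1 = 160
cy_1 = 310
r_1 = 50
cx_2 = 410
cy_2 = 270
r_2 = 40
cx_3 = 230
cy_3 = 300
r_3 = 40
cx_4 = 130
cy_4 = 50
r_4 = 20
x0_5 = 180
y0_5 = 120
x1_5 = 230
y1_5 = 180
x0_6 = 170
y0_6 = 220
x1_6 = 220
y1_6 = 330
cx_7 = 300
cy_7 = 350
r_7 = 40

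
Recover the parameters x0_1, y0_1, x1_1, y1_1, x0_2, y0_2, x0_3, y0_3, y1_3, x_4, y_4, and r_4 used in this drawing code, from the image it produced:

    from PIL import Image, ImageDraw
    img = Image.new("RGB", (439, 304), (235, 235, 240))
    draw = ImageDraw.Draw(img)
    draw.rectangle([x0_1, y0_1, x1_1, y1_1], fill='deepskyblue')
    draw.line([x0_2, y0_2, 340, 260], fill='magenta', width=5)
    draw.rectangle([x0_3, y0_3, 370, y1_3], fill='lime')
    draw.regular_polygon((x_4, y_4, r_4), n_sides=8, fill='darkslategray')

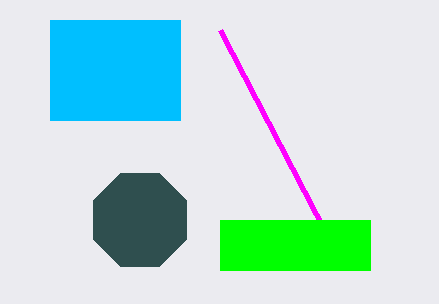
x0_1 = 50
y0_1 = 20
x1_1 = 180
y1_1 = 120
x0_2 = 220
y0_2 = 30
x0_3 = 220
y0_3 = 220
y1_3 = 270
x_4 = 140
y_4 = 220
r_4 = 50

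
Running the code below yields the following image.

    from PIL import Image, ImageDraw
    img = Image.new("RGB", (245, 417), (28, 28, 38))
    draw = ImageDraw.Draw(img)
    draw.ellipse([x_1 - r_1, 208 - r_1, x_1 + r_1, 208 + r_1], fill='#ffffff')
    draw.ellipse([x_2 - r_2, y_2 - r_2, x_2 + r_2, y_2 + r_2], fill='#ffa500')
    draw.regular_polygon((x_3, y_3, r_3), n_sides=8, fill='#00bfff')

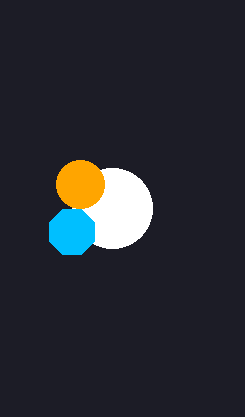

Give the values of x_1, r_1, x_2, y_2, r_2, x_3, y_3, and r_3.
x_1 = 112, r_1 = 40, x_2 = 80, y_2 = 184, r_2 = 24, x_3 = 72, y_3 = 232, r_3 = 24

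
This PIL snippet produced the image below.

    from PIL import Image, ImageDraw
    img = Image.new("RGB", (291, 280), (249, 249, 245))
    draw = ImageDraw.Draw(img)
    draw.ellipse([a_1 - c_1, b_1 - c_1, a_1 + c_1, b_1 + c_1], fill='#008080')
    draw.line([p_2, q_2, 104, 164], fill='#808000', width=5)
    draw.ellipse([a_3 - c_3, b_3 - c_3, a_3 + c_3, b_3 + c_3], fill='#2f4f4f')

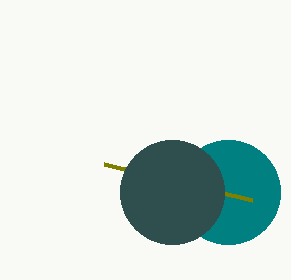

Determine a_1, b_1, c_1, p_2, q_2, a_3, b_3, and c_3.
a_1 = 228, b_1 = 192, c_1 = 52, p_2 = 252, q_2 = 200, a_3 = 172, b_3 = 192, c_3 = 52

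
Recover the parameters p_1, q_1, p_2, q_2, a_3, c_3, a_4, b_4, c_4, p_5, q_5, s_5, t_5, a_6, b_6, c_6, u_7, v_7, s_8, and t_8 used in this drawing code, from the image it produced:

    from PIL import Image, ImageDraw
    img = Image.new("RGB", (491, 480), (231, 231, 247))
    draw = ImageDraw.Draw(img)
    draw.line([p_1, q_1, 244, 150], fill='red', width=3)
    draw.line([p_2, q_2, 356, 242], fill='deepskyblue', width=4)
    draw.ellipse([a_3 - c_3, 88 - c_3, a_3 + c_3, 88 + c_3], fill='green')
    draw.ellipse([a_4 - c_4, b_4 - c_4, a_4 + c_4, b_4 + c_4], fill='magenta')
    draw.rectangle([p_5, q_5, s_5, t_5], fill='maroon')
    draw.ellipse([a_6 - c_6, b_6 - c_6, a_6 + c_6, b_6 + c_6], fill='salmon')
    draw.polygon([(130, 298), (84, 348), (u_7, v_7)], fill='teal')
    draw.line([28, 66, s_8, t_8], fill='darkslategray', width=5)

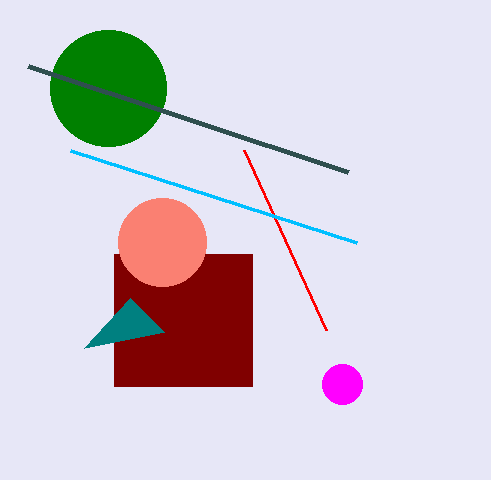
p_1 = 326, q_1 = 330, p_2 = 70, q_2 = 150, a_3 = 108, c_3 = 58, a_4 = 342, b_4 = 384, c_4 = 20, p_5 = 114, q_5 = 254, s_5 = 252, t_5 = 386, a_6 = 162, b_6 = 242, c_6 = 44, u_7 = 164, v_7 = 332, s_8 = 348, t_8 = 172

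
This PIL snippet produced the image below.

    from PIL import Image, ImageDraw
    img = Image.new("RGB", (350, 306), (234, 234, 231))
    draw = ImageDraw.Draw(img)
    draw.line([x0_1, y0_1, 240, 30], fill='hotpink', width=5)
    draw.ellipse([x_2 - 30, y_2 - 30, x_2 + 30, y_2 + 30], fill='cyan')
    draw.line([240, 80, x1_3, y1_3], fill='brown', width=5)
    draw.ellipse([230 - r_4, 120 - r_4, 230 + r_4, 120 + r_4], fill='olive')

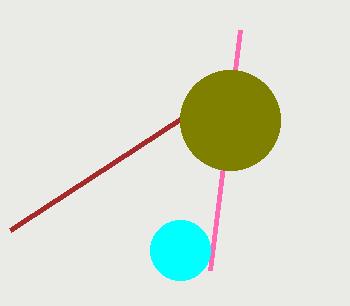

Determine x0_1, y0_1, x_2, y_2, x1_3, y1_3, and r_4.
x0_1 = 210; y0_1 = 270; x_2 = 180; y_2 = 250; x1_3 = 10; y1_3 = 230; r_4 = 50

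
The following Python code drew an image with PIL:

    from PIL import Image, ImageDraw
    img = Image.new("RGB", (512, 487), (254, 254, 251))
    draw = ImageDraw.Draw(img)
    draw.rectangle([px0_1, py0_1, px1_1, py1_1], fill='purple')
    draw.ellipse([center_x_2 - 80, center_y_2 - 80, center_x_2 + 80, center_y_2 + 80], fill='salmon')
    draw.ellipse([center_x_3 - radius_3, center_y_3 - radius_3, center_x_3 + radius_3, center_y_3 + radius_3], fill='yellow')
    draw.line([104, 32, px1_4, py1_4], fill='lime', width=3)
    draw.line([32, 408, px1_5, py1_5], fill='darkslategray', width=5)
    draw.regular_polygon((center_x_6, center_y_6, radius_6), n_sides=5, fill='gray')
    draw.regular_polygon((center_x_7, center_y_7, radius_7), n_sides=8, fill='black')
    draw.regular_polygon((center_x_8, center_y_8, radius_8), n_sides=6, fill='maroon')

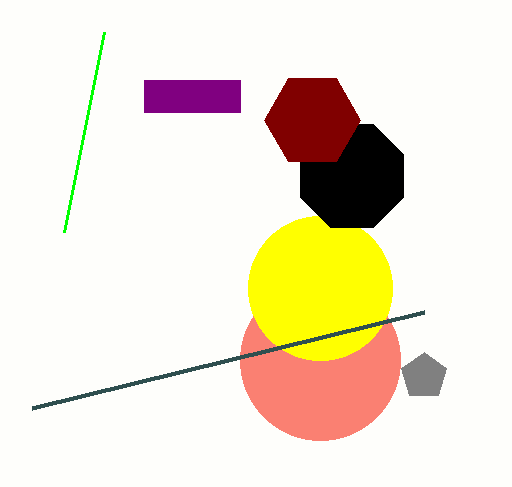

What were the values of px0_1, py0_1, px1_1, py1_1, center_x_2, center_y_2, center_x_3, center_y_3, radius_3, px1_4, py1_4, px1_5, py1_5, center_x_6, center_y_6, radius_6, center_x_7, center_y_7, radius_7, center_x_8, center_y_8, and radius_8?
px0_1 = 144
py0_1 = 80
px1_1 = 240
py1_1 = 112
center_x_2 = 320
center_y_2 = 360
center_x_3 = 320
center_y_3 = 288
radius_3 = 72
px1_4 = 64
py1_4 = 232
px1_5 = 424
py1_5 = 312
center_x_6 = 424
center_y_6 = 376
radius_6 = 24
center_x_7 = 352
center_y_7 = 176
radius_7 = 56
center_x_8 = 312
center_y_8 = 120
radius_8 = 48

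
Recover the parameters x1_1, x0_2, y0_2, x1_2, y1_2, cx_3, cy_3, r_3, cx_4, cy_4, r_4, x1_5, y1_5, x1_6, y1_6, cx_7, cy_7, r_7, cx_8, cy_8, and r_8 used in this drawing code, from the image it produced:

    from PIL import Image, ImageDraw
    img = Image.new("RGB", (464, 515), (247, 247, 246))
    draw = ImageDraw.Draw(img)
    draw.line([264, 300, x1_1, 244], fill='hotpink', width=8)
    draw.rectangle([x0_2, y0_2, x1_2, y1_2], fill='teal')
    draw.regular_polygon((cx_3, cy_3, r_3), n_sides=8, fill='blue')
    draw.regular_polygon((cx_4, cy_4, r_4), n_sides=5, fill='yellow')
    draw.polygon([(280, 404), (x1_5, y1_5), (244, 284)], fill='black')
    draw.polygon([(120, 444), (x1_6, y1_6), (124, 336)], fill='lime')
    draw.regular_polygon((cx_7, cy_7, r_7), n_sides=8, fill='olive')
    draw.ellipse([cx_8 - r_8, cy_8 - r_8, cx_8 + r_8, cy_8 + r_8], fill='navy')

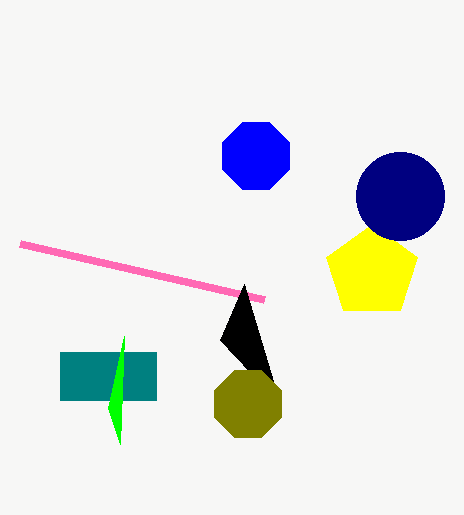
x1_1 = 20; x0_2 = 60; y0_2 = 352; x1_2 = 156; y1_2 = 400; cx_3 = 256; cy_3 = 156; r_3 = 36; cx_4 = 372; cy_4 = 272; r_4 = 48; x1_5 = 220; y1_5 = 340; x1_6 = 108; y1_6 = 408; cx_7 = 248; cy_7 = 404; r_7 = 36; cx_8 = 400; cy_8 = 196; r_8 = 44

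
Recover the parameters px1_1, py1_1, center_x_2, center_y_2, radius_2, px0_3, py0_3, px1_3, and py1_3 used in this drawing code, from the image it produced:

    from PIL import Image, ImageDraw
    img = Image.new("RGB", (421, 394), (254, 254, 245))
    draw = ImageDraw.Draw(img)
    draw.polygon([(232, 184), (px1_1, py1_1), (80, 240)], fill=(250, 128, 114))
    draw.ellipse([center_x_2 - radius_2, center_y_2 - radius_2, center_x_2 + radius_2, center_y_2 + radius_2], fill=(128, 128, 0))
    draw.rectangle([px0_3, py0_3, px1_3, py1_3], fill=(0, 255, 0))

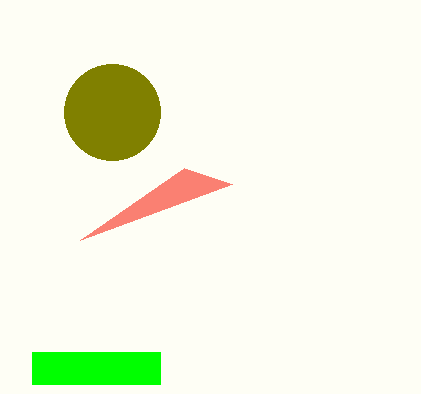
px1_1 = 184
py1_1 = 168
center_x_2 = 112
center_y_2 = 112
radius_2 = 48
px0_3 = 32
py0_3 = 352
px1_3 = 160
py1_3 = 384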